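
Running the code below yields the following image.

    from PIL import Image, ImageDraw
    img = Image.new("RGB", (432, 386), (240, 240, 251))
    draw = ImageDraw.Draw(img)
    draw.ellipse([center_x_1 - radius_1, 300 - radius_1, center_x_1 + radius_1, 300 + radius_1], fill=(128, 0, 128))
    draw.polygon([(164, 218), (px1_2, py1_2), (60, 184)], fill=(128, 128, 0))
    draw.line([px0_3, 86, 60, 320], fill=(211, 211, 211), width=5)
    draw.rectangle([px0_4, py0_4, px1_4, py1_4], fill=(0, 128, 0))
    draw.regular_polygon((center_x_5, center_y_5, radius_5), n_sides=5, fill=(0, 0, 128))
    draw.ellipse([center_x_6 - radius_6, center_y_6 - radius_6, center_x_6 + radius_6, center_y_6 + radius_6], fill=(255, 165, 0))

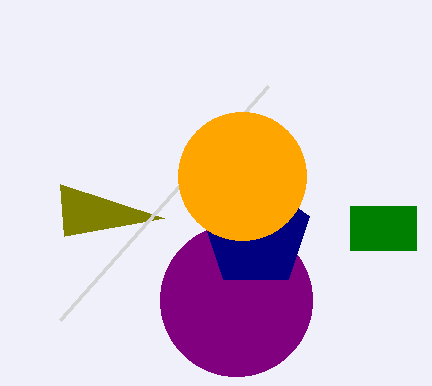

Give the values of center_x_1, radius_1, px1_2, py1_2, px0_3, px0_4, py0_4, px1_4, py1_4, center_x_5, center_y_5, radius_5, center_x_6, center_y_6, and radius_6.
center_x_1 = 236, radius_1 = 76, px1_2 = 64, py1_2 = 236, px0_3 = 268, px0_4 = 350, py0_4 = 206, px1_4 = 416, py1_4 = 250, center_x_5 = 256, center_y_5 = 234, radius_5 = 56, center_x_6 = 242, center_y_6 = 176, radius_6 = 64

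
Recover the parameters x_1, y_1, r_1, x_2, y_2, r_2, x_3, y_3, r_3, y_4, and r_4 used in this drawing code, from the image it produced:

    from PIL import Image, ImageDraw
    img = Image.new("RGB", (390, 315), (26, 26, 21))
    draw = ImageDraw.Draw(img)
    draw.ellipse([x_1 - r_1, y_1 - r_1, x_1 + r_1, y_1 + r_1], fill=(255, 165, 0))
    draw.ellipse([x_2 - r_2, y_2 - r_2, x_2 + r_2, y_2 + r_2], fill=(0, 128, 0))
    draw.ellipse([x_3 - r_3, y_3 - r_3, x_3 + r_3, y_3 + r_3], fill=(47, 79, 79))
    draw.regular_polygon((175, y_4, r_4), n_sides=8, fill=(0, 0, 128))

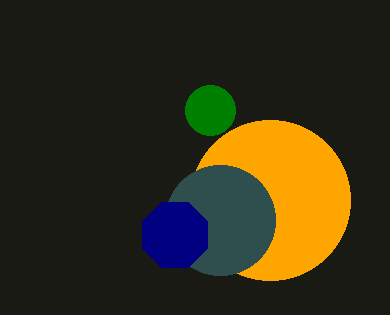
x_1 = 270
y_1 = 200
r_1 = 80
x_2 = 210
y_2 = 110
r_2 = 25
x_3 = 220
y_3 = 220
r_3 = 55
y_4 = 235
r_4 = 35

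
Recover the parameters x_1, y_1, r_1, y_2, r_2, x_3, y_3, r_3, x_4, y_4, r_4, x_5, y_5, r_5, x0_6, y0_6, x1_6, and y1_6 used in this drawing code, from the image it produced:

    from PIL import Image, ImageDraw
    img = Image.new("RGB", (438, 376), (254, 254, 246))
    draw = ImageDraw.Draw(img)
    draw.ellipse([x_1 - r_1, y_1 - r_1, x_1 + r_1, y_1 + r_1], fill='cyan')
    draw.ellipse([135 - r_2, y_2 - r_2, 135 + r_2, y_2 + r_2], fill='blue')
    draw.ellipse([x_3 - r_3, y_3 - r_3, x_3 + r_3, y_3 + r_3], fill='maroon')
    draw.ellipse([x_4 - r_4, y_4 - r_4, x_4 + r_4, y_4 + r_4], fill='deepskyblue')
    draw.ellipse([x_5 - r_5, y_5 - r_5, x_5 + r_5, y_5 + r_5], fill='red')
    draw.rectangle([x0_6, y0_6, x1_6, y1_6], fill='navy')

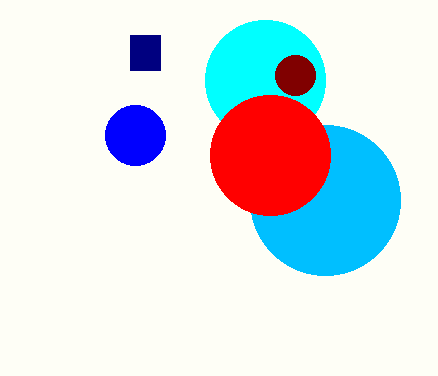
x_1 = 265, y_1 = 80, r_1 = 60, y_2 = 135, r_2 = 30, x_3 = 295, y_3 = 75, r_3 = 20, x_4 = 325, y_4 = 200, r_4 = 75, x_5 = 270, y_5 = 155, r_5 = 60, x0_6 = 130, y0_6 = 35, x1_6 = 160, y1_6 = 70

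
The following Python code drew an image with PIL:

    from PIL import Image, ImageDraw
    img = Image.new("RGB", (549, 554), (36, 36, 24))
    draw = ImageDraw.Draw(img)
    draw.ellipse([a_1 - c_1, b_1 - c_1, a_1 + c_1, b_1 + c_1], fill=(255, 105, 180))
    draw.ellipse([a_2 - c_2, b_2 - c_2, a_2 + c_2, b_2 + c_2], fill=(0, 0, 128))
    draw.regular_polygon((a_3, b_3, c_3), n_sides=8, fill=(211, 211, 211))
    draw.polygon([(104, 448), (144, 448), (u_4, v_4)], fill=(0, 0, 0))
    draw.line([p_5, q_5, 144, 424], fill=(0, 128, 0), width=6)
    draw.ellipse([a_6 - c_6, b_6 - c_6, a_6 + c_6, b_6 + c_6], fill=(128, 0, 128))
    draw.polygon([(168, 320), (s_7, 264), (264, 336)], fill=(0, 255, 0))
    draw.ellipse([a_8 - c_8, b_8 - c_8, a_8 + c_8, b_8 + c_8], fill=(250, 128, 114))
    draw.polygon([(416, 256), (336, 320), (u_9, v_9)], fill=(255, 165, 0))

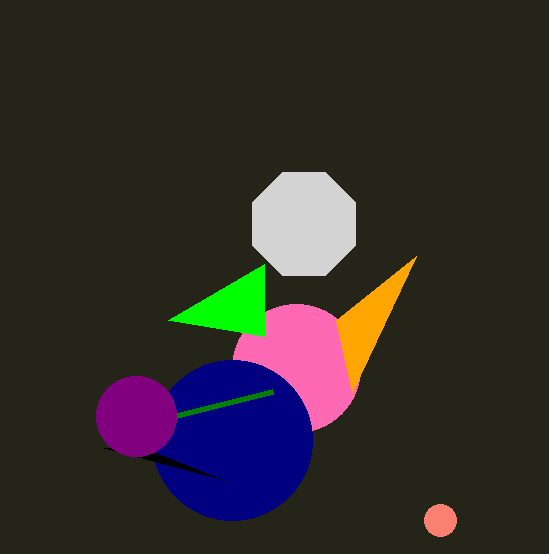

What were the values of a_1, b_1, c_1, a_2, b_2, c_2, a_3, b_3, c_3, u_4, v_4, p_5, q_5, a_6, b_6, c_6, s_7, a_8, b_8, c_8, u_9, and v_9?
a_1 = 296
b_1 = 368
c_1 = 64
a_2 = 232
b_2 = 440
c_2 = 80
a_3 = 304
b_3 = 224
c_3 = 56
u_4 = 224
v_4 = 480
p_5 = 272
q_5 = 392
a_6 = 136
b_6 = 416
c_6 = 40
s_7 = 264
a_8 = 440
b_8 = 520
c_8 = 16
u_9 = 352
v_9 = 392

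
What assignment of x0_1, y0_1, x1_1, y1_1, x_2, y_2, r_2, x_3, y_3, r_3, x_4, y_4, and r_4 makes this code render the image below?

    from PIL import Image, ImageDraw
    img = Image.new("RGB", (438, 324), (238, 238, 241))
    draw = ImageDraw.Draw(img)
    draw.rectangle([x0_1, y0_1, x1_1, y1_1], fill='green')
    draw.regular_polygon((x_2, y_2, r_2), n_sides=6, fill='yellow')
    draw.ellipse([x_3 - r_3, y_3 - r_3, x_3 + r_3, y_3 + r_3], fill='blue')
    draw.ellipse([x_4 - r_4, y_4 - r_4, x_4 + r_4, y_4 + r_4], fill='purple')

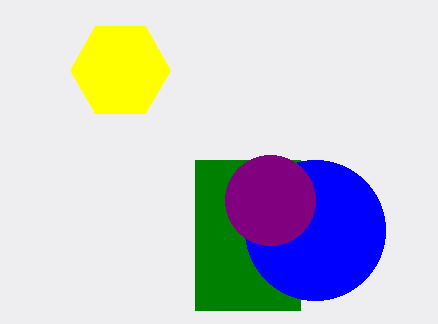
x0_1 = 195
y0_1 = 160
x1_1 = 300
y1_1 = 310
x_2 = 120
y_2 = 70
r_2 = 50
x_3 = 315
y_3 = 230
r_3 = 70
x_4 = 270
y_4 = 200
r_4 = 45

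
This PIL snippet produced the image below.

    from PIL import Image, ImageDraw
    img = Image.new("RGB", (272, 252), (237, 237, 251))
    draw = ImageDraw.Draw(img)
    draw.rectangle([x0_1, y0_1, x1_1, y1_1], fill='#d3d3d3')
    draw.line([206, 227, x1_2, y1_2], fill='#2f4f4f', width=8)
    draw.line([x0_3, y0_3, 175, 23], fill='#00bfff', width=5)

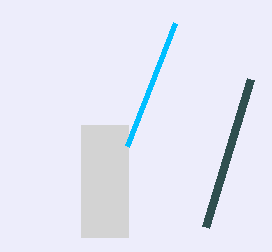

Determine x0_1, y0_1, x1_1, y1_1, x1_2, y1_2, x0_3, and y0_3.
x0_1 = 81; y0_1 = 125; x1_1 = 128; y1_1 = 237; x1_2 = 251; y1_2 = 79; x0_3 = 127; y0_3 = 146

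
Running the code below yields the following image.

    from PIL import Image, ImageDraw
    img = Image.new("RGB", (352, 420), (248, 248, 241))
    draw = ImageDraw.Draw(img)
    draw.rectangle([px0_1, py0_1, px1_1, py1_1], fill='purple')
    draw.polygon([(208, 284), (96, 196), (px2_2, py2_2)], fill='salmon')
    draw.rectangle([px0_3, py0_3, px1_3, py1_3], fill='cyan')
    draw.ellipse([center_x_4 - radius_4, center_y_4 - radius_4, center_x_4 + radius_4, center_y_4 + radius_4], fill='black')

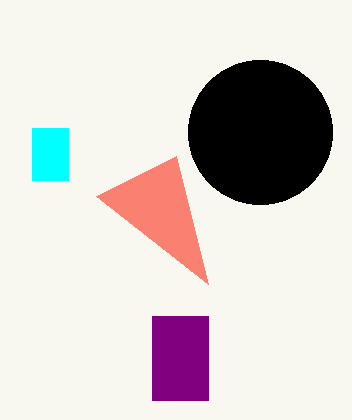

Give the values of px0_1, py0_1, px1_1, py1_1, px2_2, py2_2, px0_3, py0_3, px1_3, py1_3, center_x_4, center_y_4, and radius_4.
px0_1 = 152, py0_1 = 316, px1_1 = 208, py1_1 = 400, px2_2 = 176, py2_2 = 156, px0_3 = 32, py0_3 = 128, px1_3 = 68, py1_3 = 180, center_x_4 = 260, center_y_4 = 132, radius_4 = 72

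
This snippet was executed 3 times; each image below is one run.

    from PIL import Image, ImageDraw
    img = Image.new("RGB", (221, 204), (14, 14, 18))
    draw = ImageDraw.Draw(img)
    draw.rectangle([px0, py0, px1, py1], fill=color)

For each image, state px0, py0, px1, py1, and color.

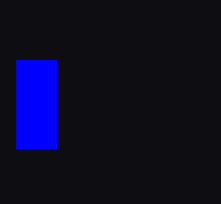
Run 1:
px0 = 16, py0 = 60, px1 = 56, py1 = 148, color = 'blue'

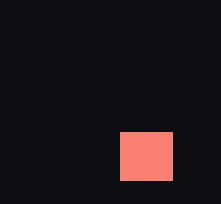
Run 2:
px0 = 120
py0 = 132
px1 = 172
py1 = 180
color = 'salmon'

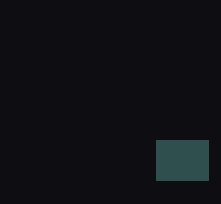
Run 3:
px0 = 156; py0 = 140; px1 = 208; py1 = 180; color = 'darkslategray'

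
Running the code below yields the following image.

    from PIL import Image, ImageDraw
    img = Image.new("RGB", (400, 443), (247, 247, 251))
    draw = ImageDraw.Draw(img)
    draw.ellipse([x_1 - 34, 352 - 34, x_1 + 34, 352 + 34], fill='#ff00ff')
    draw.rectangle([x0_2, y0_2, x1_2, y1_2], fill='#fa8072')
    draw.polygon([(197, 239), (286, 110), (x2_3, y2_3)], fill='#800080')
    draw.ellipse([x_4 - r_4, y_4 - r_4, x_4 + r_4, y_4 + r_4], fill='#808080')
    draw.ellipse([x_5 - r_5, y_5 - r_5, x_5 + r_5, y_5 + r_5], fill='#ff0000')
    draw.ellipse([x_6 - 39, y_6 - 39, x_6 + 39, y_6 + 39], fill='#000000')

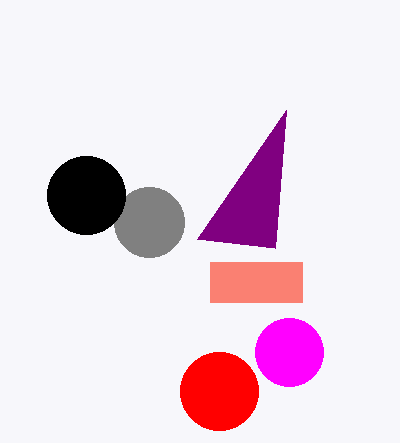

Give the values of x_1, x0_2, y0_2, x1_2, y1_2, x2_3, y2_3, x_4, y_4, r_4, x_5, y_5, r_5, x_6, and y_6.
x_1 = 289, x0_2 = 210, y0_2 = 262, x1_2 = 302, y1_2 = 302, x2_3 = 275, y2_3 = 248, x_4 = 149, y_4 = 222, r_4 = 35, x_5 = 219, y_5 = 391, r_5 = 39, x_6 = 86, y_6 = 195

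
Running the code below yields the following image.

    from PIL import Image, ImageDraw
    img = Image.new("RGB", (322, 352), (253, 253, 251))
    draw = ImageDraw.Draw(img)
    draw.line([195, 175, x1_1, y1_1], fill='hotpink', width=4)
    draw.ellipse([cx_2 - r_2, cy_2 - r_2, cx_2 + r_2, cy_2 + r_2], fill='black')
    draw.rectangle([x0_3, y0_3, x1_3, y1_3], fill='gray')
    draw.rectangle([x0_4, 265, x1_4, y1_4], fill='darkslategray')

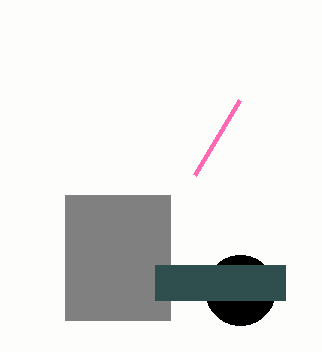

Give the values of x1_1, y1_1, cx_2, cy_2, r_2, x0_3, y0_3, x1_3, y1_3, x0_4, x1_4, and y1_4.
x1_1 = 240
y1_1 = 100
cx_2 = 240
cy_2 = 290
r_2 = 35
x0_3 = 65
y0_3 = 195
x1_3 = 170
y1_3 = 320
x0_4 = 155
x1_4 = 285
y1_4 = 300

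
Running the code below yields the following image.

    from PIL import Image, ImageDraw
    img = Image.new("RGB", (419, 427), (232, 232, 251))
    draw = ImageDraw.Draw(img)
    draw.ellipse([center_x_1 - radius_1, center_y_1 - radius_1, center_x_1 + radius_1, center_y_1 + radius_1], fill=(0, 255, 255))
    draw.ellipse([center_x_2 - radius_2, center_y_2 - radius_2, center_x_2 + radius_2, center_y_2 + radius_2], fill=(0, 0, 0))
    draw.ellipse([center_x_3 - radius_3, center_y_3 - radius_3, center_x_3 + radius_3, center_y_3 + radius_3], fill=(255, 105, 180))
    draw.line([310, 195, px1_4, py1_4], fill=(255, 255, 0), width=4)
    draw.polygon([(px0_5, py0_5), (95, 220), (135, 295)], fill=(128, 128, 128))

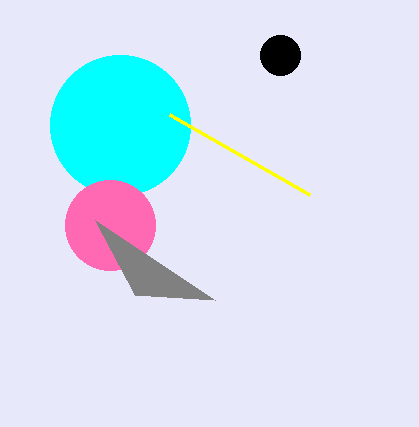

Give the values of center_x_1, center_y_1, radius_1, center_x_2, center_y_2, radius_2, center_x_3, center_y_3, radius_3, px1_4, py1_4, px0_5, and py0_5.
center_x_1 = 120; center_y_1 = 125; radius_1 = 70; center_x_2 = 280; center_y_2 = 55; radius_2 = 20; center_x_3 = 110; center_y_3 = 225; radius_3 = 45; px1_4 = 170; py1_4 = 115; px0_5 = 215; py0_5 = 300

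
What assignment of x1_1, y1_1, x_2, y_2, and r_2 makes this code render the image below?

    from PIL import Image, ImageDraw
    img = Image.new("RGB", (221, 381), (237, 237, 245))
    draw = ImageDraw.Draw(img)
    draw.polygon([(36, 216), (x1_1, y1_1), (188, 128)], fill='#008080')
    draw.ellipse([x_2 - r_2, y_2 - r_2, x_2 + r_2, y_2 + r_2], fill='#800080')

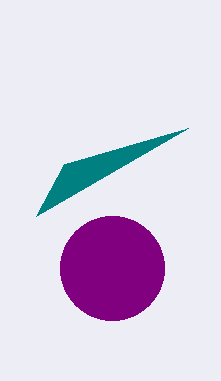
x1_1 = 64
y1_1 = 164
x_2 = 112
y_2 = 268
r_2 = 52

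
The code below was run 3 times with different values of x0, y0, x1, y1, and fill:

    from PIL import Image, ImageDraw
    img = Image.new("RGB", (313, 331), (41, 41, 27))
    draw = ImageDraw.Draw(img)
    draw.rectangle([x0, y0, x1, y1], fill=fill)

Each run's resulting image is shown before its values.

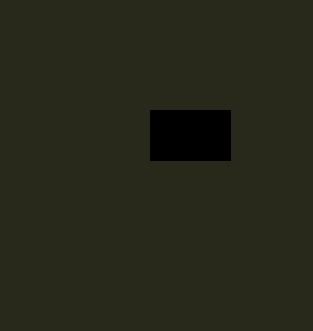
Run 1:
x0 = 150; y0 = 110; x1 = 230; y1 = 160; fill = 'black'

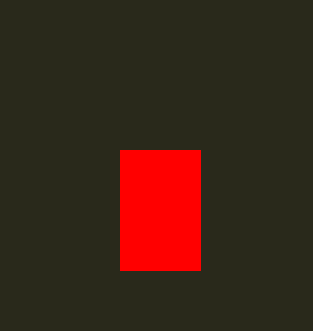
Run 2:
x0 = 120; y0 = 150; x1 = 200; y1 = 270; fill = 'red'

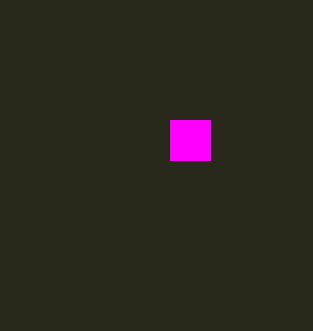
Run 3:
x0 = 170
y0 = 120
x1 = 210
y1 = 160
fill = 'magenta'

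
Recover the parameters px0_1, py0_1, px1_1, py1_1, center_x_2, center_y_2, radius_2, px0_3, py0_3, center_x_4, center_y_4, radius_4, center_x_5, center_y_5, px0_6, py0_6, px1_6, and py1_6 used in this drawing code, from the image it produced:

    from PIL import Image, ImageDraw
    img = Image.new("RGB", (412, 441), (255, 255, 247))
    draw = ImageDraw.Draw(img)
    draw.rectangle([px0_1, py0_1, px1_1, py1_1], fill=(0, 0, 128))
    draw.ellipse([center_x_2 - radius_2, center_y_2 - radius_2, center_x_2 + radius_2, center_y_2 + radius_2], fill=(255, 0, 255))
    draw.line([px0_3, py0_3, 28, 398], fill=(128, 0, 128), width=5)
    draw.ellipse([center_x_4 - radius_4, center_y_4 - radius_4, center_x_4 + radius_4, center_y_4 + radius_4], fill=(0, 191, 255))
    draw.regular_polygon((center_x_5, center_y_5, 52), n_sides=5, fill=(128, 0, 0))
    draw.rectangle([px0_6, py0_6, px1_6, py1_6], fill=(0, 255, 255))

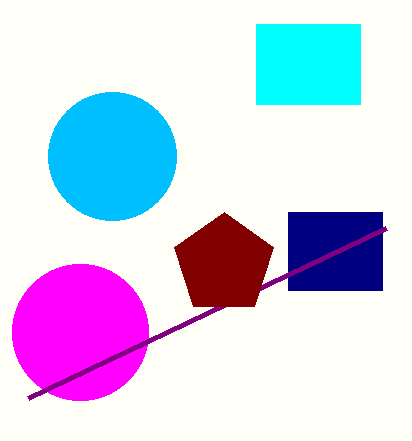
px0_1 = 288; py0_1 = 212; px1_1 = 382; py1_1 = 290; center_x_2 = 80; center_y_2 = 332; radius_2 = 68; px0_3 = 386; py0_3 = 228; center_x_4 = 112; center_y_4 = 156; radius_4 = 64; center_x_5 = 224; center_y_5 = 264; px0_6 = 256; py0_6 = 24; px1_6 = 360; py1_6 = 104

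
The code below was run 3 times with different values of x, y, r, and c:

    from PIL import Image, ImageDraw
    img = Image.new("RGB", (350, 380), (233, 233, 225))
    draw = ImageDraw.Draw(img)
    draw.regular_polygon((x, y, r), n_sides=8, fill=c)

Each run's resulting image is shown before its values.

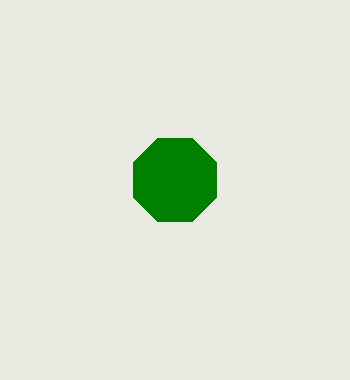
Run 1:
x = 175; y = 180; r = 45; c = 'green'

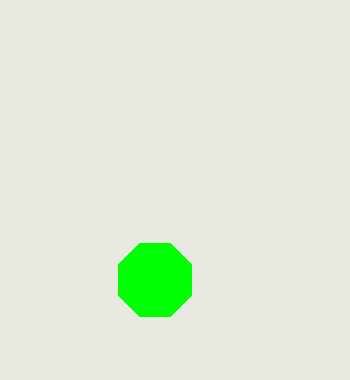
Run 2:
x = 155, y = 280, r = 40, c = 'lime'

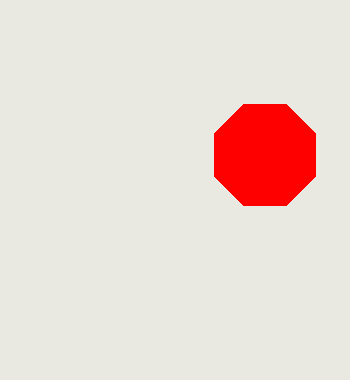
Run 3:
x = 265; y = 155; r = 55; c = 'red'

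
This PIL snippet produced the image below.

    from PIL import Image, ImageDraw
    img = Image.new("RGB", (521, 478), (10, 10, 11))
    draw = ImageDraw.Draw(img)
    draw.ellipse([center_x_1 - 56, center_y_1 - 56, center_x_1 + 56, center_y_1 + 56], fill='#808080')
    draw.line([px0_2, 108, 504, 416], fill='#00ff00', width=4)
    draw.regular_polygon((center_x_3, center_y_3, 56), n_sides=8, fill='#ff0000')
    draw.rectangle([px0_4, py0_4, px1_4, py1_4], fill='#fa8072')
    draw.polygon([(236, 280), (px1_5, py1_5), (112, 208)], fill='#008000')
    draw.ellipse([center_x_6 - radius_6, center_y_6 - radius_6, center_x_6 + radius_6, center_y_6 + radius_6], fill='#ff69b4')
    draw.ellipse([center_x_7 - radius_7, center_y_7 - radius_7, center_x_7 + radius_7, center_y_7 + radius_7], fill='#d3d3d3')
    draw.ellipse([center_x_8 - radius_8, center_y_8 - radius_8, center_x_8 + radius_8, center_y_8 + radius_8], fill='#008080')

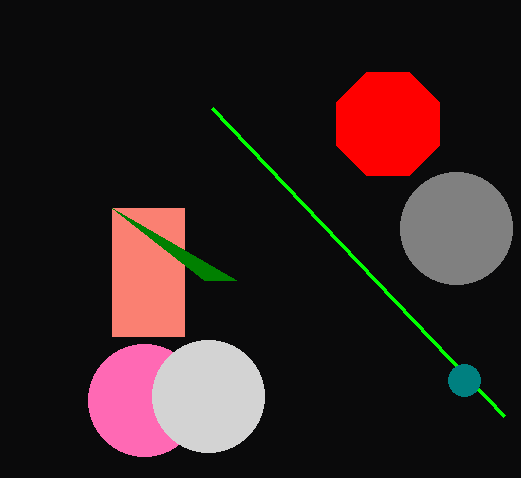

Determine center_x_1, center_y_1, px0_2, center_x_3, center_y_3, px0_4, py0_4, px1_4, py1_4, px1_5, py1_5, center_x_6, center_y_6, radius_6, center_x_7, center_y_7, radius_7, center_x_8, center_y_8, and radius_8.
center_x_1 = 456
center_y_1 = 228
px0_2 = 212
center_x_3 = 388
center_y_3 = 124
px0_4 = 112
py0_4 = 208
px1_4 = 184
py1_4 = 336
px1_5 = 204
py1_5 = 280
center_x_6 = 144
center_y_6 = 400
radius_6 = 56
center_x_7 = 208
center_y_7 = 396
radius_7 = 56
center_x_8 = 464
center_y_8 = 380
radius_8 = 16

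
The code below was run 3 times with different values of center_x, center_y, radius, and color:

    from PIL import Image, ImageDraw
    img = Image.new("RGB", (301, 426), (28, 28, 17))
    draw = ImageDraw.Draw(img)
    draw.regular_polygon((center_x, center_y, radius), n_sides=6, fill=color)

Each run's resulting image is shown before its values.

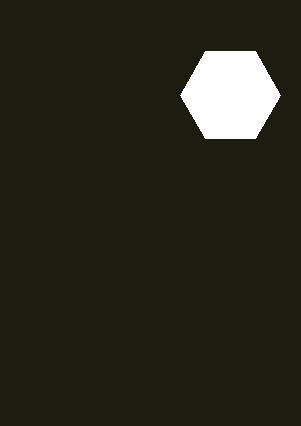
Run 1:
center_x = 230, center_y = 95, radius = 50, color = 'white'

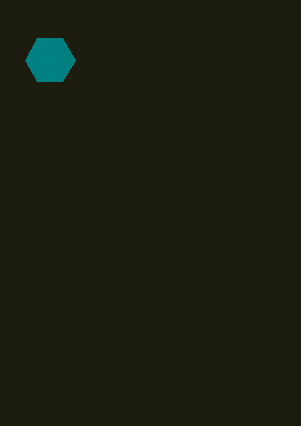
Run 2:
center_x = 50, center_y = 60, radius = 25, color = 'teal'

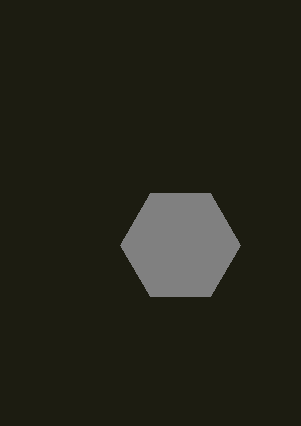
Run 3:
center_x = 180
center_y = 245
radius = 60
color = 'gray'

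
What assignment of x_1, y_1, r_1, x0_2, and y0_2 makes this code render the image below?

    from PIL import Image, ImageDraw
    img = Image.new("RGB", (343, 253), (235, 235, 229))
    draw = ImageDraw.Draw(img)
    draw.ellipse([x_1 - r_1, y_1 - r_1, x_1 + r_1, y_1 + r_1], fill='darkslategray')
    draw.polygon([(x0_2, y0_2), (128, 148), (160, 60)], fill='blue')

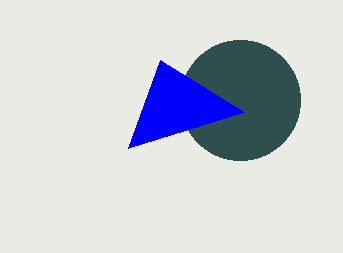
x_1 = 240, y_1 = 100, r_1 = 60, x0_2 = 244, y0_2 = 112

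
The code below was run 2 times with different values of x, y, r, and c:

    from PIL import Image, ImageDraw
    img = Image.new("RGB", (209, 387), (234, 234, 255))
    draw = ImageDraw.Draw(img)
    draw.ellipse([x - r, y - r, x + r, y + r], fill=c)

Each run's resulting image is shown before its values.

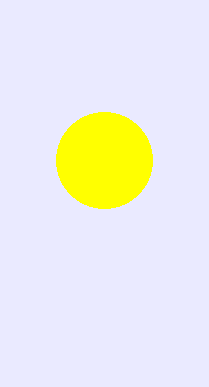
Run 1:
x = 104; y = 160; r = 48; c = 'yellow'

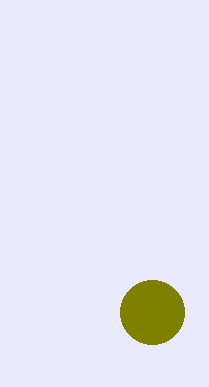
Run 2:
x = 152
y = 312
r = 32
c = 'olive'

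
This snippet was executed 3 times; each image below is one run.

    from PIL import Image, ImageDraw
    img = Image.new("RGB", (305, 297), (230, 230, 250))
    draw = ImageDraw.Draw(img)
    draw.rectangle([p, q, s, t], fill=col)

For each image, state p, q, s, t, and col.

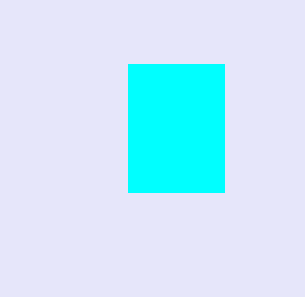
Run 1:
p = 128
q = 64
s = 224
t = 192
col = 'cyan'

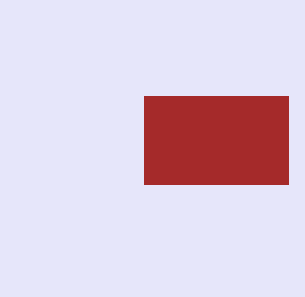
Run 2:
p = 144; q = 96; s = 288; t = 184; col = 'brown'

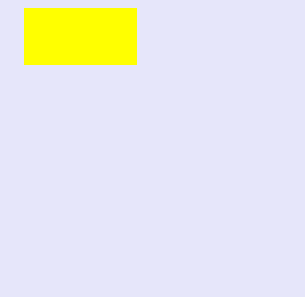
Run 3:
p = 24
q = 8
s = 136
t = 64
col = 'yellow'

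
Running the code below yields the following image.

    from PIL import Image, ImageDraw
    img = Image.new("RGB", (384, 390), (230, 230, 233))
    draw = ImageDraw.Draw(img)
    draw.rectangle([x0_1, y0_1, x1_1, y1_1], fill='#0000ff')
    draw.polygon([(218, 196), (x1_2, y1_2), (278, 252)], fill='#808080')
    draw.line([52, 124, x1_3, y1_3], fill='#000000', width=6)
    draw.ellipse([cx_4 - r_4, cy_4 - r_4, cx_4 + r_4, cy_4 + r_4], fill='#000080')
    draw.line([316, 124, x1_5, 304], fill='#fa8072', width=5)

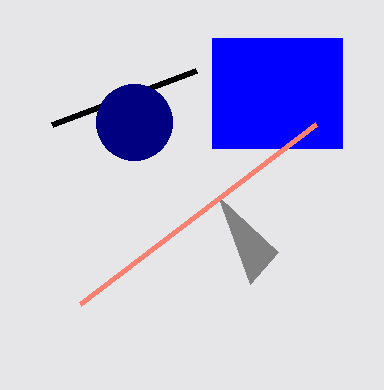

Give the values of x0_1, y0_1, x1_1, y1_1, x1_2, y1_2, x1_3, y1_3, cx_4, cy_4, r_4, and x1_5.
x0_1 = 212; y0_1 = 38; x1_1 = 342; y1_1 = 148; x1_2 = 250; y1_2 = 284; x1_3 = 196; y1_3 = 70; cx_4 = 134; cy_4 = 122; r_4 = 38; x1_5 = 80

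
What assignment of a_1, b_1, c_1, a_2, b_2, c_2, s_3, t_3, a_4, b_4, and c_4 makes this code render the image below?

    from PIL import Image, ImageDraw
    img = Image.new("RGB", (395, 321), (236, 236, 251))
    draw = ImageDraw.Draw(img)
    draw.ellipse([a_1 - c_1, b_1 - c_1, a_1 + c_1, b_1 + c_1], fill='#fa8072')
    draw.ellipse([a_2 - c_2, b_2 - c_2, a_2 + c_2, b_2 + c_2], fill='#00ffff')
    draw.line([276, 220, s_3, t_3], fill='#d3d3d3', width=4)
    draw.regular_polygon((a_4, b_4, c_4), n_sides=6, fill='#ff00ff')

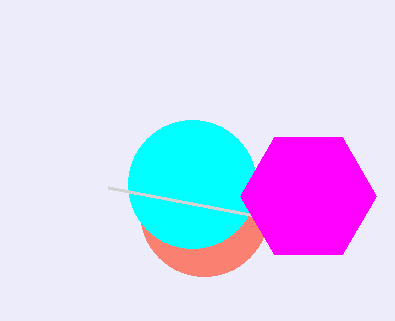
a_1 = 204
b_1 = 212
c_1 = 64
a_2 = 192
b_2 = 184
c_2 = 64
s_3 = 108
t_3 = 188
a_4 = 308
b_4 = 196
c_4 = 68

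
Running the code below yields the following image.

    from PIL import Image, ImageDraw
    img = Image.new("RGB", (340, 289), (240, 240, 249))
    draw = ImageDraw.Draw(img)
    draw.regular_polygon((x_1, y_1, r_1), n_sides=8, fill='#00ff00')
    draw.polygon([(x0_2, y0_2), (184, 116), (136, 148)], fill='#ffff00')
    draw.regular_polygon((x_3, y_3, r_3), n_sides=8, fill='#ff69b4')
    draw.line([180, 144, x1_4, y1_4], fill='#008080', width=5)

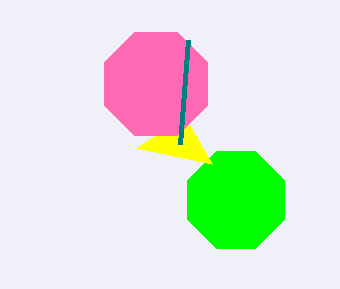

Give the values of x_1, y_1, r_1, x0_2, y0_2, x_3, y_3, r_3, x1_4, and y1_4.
x_1 = 236, y_1 = 200, r_1 = 52, x0_2 = 212, y0_2 = 164, x_3 = 156, y_3 = 84, r_3 = 56, x1_4 = 188, y1_4 = 40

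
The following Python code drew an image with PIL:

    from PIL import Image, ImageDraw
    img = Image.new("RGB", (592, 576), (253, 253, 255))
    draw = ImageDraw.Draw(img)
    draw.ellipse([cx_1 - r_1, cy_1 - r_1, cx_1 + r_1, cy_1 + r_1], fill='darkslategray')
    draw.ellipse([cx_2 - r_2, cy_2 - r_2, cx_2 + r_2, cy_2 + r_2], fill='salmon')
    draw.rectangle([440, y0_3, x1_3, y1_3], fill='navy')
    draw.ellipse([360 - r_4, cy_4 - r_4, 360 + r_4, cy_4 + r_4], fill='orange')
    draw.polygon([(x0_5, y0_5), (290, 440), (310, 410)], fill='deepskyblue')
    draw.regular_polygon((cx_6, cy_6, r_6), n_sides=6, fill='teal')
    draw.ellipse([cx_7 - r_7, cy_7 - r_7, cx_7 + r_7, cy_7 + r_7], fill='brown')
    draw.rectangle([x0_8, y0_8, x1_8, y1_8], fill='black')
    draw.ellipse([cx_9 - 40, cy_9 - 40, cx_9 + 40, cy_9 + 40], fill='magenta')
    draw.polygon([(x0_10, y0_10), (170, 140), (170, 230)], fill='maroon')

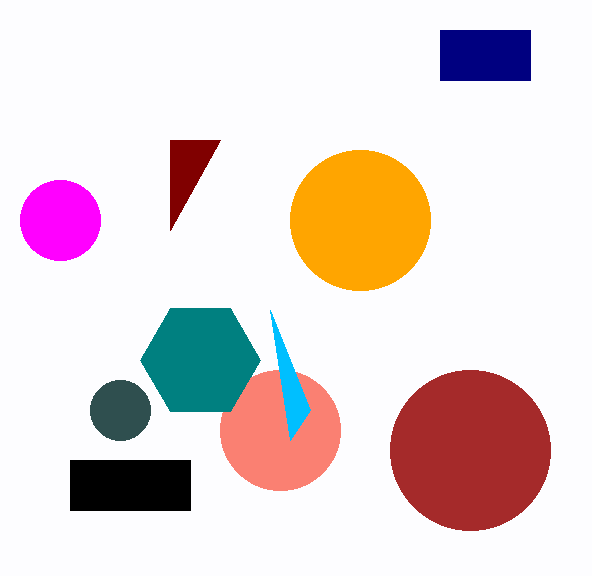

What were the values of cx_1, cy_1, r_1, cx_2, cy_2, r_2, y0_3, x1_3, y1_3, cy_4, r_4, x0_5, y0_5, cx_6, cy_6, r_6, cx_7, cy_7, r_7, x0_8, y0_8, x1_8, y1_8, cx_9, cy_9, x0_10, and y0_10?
cx_1 = 120; cy_1 = 410; r_1 = 30; cx_2 = 280; cy_2 = 430; r_2 = 60; y0_3 = 30; x1_3 = 530; y1_3 = 80; cy_4 = 220; r_4 = 70; x0_5 = 270; y0_5 = 310; cx_6 = 200; cy_6 = 360; r_6 = 60; cx_7 = 470; cy_7 = 450; r_7 = 80; x0_8 = 70; y0_8 = 460; x1_8 = 190; y1_8 = 510; cx_9 = 60; cy_9 = 220; x0_10 = 220; y0_10 = 140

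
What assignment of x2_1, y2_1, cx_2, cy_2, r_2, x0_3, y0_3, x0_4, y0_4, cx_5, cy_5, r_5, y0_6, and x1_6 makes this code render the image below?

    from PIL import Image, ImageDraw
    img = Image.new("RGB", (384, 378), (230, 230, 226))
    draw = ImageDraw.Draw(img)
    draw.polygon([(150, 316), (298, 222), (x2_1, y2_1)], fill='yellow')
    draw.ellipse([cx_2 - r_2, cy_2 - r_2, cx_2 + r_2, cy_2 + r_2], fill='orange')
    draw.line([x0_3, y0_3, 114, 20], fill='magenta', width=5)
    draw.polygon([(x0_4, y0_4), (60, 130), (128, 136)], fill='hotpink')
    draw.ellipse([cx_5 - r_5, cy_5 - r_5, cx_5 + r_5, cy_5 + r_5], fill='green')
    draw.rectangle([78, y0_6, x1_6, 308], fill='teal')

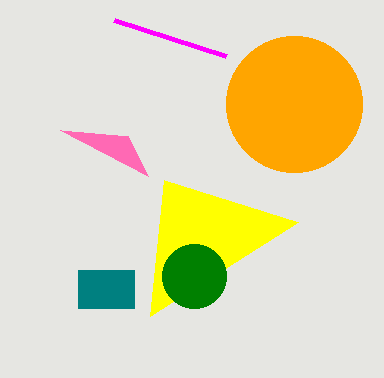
x2_1 = 164
y2_1 = 180
cx_2 = 294
cy_2 = 104
r_2 = 68
x0_3 = 226
y0_3 = 56
x0_4 = 148
y0_4 = 176
cx_5 = 194
cy_5 = 276
r_5 = 32
y0_6 = 270
x1_6 = 134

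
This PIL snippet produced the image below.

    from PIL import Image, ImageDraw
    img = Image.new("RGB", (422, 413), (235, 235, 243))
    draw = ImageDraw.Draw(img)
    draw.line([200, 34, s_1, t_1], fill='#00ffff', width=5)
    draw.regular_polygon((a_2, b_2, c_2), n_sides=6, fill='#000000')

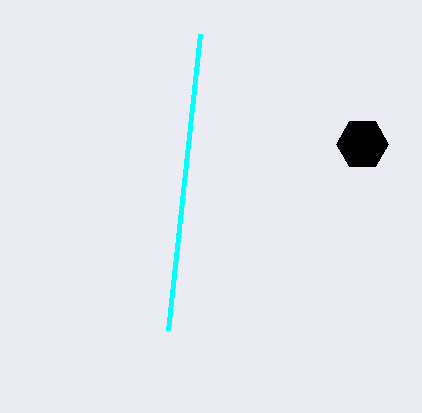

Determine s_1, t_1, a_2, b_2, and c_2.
s_1 = 168, t_1 = 330, a_2 = 362, b_2 = 144, c_2 = 26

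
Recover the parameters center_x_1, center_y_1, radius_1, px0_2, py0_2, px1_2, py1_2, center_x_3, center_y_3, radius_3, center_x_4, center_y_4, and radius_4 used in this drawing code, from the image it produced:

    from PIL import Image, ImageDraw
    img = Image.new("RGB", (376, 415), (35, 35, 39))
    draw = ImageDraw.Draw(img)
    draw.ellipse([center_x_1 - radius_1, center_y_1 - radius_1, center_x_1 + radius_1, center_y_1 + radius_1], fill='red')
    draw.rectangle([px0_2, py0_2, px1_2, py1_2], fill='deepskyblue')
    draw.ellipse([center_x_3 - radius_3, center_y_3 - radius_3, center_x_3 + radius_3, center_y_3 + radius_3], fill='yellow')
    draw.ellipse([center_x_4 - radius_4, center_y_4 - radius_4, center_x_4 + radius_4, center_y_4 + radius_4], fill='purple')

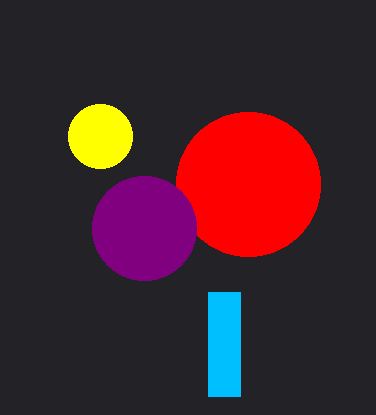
center_x_1 = 248; center_y_1 = 184; radius_1 = 72; px0_2 = 208; py0_2 = 292; px1_2 = 240; py1_2 = 396; center_x_3 = 100; center_y_3 = 136; radius_3 = 32; center_x_4 = 144; center_y_4 = 228; radius_4 = 52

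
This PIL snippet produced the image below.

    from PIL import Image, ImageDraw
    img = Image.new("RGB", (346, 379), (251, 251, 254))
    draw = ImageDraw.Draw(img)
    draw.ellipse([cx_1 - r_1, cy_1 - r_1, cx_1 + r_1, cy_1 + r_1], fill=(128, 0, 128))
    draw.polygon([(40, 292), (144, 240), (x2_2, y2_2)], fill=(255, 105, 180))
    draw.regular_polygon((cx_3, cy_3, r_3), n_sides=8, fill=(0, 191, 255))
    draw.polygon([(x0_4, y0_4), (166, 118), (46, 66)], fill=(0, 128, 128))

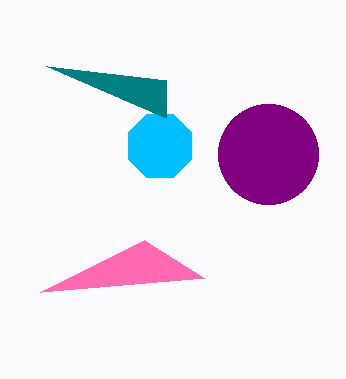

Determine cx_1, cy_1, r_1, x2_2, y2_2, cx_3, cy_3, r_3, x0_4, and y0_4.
cx_1 = 268; cy_1 = 154; r_1 = 50; x2_2 = 204; y2_2 = 278; cx_3 = 160; cy_3 = 146; r_3 = 34; x0_4 = 166; y0_4 = 80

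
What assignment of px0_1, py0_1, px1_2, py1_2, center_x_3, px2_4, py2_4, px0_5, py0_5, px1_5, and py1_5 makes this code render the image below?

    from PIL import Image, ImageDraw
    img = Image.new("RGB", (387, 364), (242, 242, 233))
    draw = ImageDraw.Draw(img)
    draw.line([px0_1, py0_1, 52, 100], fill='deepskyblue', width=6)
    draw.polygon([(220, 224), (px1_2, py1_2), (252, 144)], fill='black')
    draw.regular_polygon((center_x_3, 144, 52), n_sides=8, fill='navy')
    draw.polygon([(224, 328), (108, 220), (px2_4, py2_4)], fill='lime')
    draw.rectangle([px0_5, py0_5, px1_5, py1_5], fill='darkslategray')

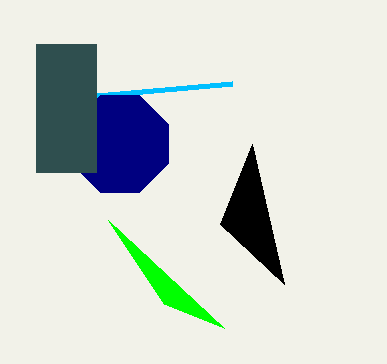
px0_1 = 232, py0_1 = 84, px1_2 = 284, py1_2 = 284, center_x_3 = 120, px2_4 = 164, py2_4 = 304, px0_5 = 36, py0_5 = 44, px1_5 = 96, py1_5 = 172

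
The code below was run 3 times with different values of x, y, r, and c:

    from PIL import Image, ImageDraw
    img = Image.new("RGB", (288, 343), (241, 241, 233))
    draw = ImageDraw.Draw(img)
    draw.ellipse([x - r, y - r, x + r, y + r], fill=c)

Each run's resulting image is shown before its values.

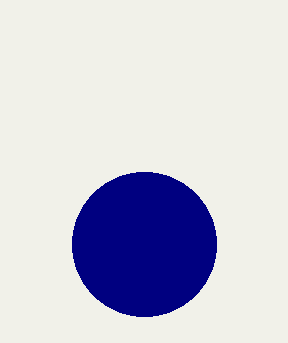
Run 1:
x = 144, y = 244, r = 72, c = 'navy'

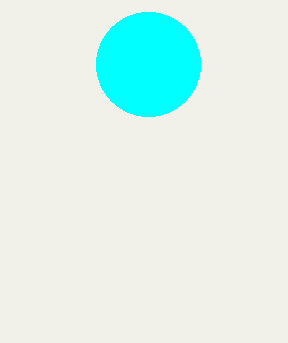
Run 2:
x = 148; y = 64; r = 52; c = 'cyan'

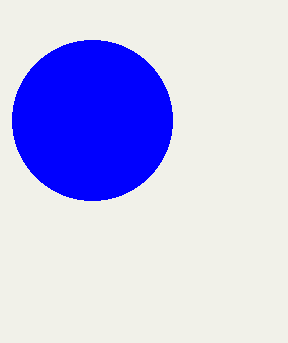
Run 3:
x = 92; y = 120; r = 80; c = 'blue'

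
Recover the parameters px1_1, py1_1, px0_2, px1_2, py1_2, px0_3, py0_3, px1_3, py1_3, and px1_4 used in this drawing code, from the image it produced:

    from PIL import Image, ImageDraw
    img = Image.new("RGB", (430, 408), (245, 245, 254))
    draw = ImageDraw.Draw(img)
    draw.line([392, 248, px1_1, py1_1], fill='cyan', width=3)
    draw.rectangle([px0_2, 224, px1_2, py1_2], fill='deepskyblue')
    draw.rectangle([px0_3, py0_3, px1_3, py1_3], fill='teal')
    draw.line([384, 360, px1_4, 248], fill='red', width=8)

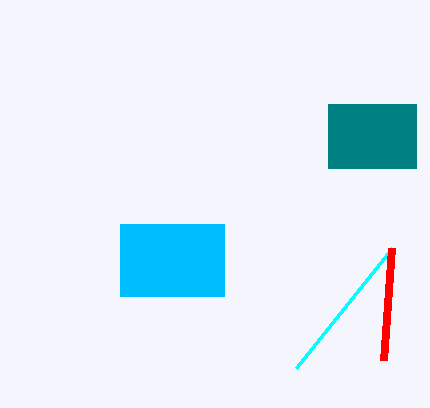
px1_1 = 296; py1_1 = 368; px0_2 = 120; px1_2 = 224; py1_2 = 296; px0_3 = 328; py0_3 = 104; px1_3 = 416; py1_3 = 168; px1_4 = 392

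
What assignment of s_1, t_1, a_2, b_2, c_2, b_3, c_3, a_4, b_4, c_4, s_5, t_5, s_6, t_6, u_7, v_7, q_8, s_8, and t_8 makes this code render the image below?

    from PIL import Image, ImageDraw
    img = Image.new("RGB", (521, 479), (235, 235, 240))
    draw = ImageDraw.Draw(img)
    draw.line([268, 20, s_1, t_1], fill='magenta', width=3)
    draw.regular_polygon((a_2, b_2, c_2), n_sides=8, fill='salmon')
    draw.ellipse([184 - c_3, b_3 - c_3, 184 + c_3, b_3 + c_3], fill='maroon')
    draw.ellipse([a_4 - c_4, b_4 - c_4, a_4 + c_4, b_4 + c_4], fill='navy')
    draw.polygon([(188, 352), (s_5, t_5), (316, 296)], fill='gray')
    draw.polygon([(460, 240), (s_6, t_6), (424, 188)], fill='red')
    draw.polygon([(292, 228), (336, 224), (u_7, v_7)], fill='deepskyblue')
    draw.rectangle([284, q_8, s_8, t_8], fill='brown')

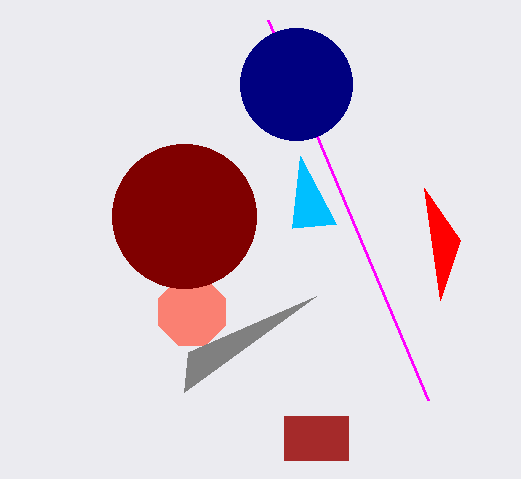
s_1 = 428
t_1 = 400
a_2 = 192
b_2 = 312
c_2 = 36
b_3 = 216
c_3 = 72
a_4 = 296
b_4 = 84
c_4 = 56
s_5 = 184
t_5 = 392
s_6 = 440
t_6 = 300
u_7 = 300
v_7 = 156
q_8 = 416
s_8 = 348
t_8 = 460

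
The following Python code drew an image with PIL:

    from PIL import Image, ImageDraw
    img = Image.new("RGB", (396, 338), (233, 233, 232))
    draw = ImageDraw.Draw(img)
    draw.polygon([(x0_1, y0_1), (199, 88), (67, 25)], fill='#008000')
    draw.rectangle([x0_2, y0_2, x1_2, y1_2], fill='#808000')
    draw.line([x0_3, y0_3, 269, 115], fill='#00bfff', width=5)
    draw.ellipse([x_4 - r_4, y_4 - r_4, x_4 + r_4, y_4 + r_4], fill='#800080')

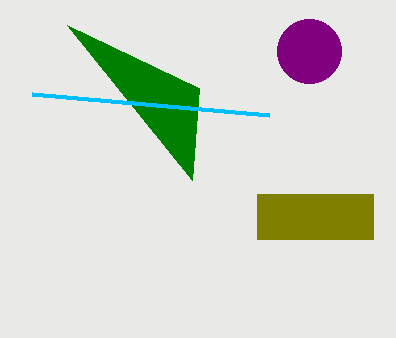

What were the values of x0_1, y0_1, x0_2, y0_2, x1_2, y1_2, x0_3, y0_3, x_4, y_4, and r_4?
x0_1 = 192, y0_1 = 180, x0_2 = 257, y0_2 = 194, x1_2 = 373, y1_2 = 239, x0_3 = 32, y0_3 = 94, x_4 = 309, y_4 = 51, r_4 = 32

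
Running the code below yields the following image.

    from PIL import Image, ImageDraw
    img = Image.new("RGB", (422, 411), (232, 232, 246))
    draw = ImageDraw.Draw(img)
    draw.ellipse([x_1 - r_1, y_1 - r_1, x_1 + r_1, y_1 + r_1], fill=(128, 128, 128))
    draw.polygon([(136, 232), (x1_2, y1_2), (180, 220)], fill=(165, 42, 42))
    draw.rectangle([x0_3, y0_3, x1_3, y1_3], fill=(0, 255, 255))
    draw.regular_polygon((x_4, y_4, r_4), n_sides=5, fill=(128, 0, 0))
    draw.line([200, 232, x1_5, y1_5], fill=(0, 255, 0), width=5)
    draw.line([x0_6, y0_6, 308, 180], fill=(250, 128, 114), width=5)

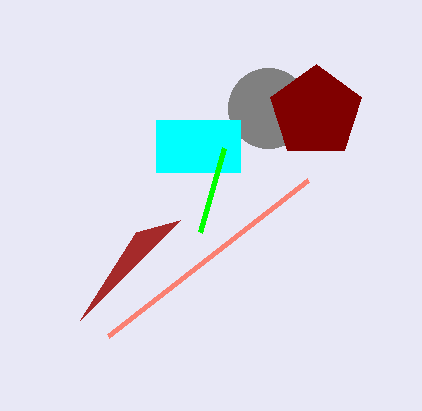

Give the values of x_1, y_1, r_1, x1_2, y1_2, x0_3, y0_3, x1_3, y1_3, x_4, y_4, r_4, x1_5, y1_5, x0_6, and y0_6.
x_1 = 268, y_1 = 108, r_1 = 40, x1_2 = 80, y1_2 = 320, x0_3 = 156, y0_3 = 120, x1_3 = 240, y1_3 = 172, x_4 = 316, y_4 = 112, r_4 = 48, x1_5 = 224, y1_5 = 148, x0_6 = 108, y0_6 = 336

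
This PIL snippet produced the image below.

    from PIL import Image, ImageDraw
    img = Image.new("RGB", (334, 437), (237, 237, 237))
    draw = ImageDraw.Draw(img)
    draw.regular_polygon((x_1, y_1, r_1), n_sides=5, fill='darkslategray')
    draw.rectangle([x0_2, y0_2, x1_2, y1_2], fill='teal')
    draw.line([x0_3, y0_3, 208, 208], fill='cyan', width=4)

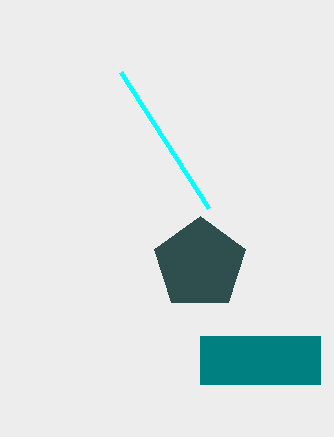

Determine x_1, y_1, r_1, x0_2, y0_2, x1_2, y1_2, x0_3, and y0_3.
x_1 = 200; y_1 = 264; r_1 = 48; x0_2 = 200; y0_2 = 336; x1_2 = 320; y1_2 = 384; x0_3 = 120; y0_3 = 72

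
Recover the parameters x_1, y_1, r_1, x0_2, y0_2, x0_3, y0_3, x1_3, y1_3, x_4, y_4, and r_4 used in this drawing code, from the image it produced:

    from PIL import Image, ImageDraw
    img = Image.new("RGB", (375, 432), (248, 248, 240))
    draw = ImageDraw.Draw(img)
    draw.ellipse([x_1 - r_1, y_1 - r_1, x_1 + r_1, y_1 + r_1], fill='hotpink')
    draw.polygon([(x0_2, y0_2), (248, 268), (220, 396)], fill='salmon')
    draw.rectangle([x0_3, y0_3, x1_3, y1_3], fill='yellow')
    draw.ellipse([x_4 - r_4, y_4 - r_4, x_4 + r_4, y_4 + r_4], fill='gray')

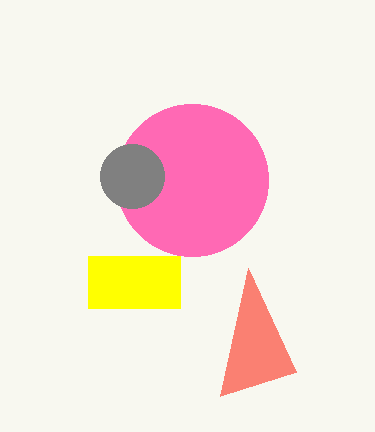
x_1 = 192
y_1 = 180
r_1 = 76
x0_2 = 296
y0_2 = 372
x0_3 = 88
y0_3 = 256
x1_3 = 180
y1_3 = 308
x_4 = 132
y_4 = 176
r_4 = 32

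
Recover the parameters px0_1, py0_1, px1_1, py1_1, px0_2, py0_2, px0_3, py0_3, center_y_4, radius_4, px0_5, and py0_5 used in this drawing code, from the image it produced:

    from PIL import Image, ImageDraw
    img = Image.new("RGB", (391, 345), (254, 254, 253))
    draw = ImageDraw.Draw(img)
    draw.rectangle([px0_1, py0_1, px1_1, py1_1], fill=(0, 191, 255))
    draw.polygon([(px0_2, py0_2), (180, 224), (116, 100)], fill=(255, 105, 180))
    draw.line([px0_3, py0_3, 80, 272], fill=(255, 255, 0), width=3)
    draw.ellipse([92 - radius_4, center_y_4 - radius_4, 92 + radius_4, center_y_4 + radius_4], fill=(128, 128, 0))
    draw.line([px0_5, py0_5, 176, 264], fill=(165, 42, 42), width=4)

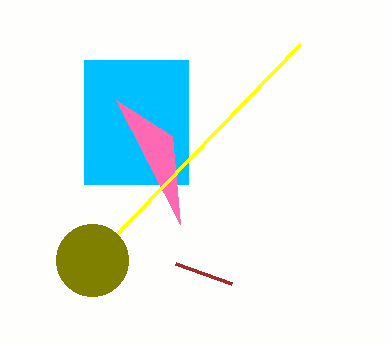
px0_1 = 84
py0_1 = 60
px1_1 = 188
py1_1 = 184
px0_2 = 172
py0_2 = 136
px0_3 = 300
py0_3 = 44
center_y_4 = 260
radius_4 = 36
px0_5 = 232
py0_5 = 284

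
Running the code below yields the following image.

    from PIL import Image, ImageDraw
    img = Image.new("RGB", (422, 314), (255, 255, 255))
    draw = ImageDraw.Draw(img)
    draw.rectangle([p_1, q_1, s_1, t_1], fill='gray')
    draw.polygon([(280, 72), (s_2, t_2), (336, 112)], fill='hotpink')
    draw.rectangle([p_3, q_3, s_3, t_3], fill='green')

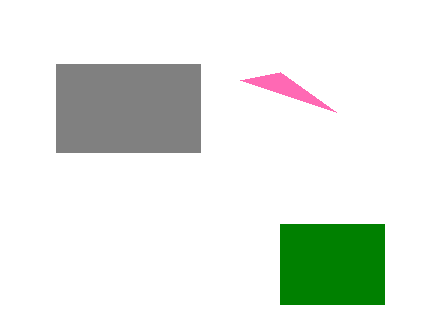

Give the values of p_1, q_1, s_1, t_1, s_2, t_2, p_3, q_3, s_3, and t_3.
p_1 = 56
q_1 = 64
s_1 = 200
t_1 = 152
s_2 = 240
t_2 = 80
p_3 = 280
q_3 = 224
s_3 = 384
t_3 = 304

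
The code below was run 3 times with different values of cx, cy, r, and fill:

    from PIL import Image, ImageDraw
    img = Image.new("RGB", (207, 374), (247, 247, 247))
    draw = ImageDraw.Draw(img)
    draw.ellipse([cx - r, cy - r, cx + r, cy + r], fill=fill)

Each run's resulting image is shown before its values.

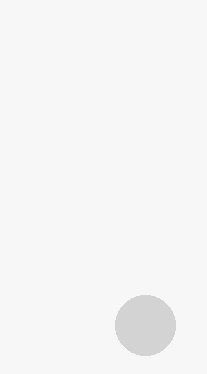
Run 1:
cx = 145; cy = 325; r = 30; fill = 'lightgray'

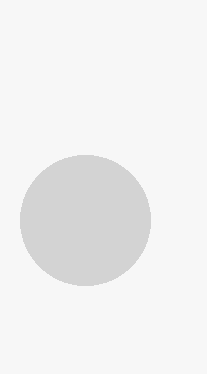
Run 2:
cx = 85; cy = 220; r = 65; fill = 'lightgray'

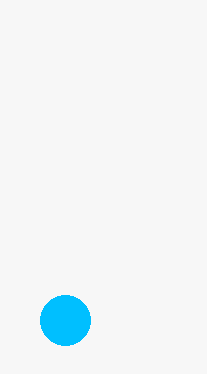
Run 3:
cx = 65
cy = 320
r = 25
fill = 'deepskyblue'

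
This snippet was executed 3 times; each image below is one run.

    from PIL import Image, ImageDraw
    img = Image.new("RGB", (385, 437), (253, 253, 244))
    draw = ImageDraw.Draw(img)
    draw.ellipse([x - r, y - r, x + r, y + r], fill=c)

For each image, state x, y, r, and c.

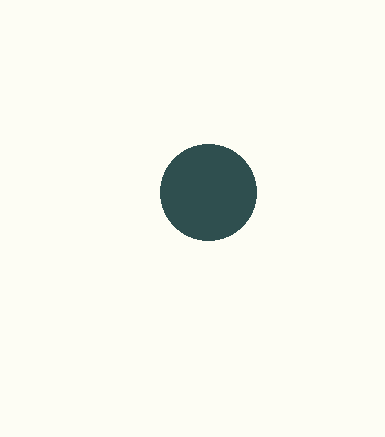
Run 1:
x = 208; y = 192; r = 48; c = 'darkslategray'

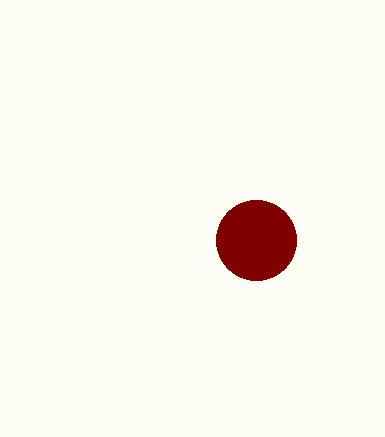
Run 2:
x = 256; y = 240; r = 40; c = 'maroon'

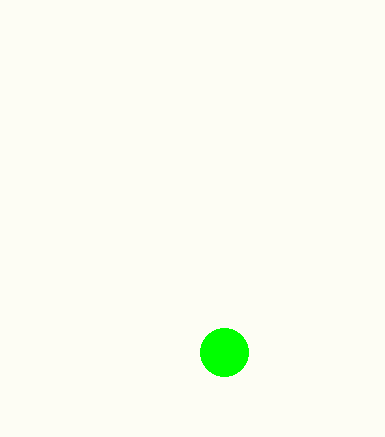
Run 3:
x = 224, y = 352, r = 24, c = 'lime'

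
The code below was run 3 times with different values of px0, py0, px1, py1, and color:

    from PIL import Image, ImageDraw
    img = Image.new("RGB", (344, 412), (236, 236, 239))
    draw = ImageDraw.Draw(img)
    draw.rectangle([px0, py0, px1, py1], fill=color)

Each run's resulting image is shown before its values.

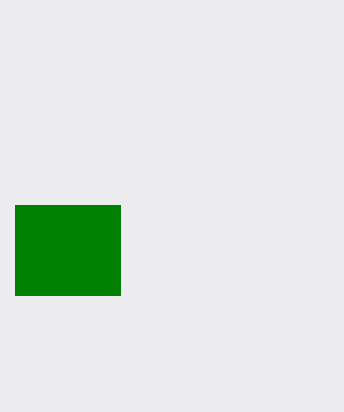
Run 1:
px0 = 15
py0 = 205
px1 = 120
py1 = 295
color = 'green'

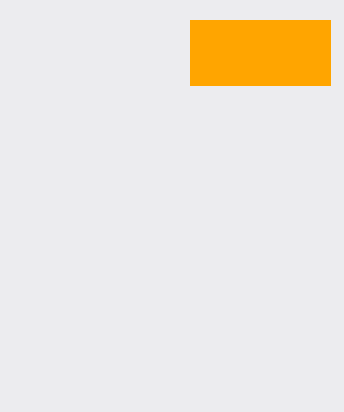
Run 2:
px0 = 190, py0 = 20, px1 = 330, py1 = 85, color = 'orange'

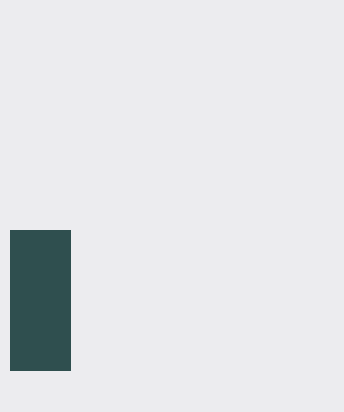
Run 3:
px0 = 10
py0 = 230
px1 = 70
py1 = 370
color = 'darkslategray'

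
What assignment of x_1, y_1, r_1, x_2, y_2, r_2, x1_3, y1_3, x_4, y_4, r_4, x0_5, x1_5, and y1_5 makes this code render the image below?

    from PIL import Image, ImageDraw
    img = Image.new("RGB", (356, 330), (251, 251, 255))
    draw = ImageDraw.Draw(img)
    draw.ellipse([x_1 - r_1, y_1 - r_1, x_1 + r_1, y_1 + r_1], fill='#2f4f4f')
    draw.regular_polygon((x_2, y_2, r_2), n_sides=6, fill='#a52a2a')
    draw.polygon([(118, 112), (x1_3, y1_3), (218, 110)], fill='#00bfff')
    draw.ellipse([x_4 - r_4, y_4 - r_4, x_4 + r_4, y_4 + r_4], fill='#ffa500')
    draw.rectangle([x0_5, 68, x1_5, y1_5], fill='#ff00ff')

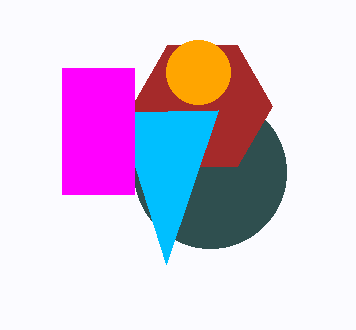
x_1 = 210
y_1 = 172
r_1 = 76
x_2 = 202
y_2 = 106
r_2 = 70
x1_3 = 166
y1_3 = 264
x_4 = 198
y_4 = 72
r_4 = 32
x0_5 = 62
x1_5 = 134
y1_5 = 194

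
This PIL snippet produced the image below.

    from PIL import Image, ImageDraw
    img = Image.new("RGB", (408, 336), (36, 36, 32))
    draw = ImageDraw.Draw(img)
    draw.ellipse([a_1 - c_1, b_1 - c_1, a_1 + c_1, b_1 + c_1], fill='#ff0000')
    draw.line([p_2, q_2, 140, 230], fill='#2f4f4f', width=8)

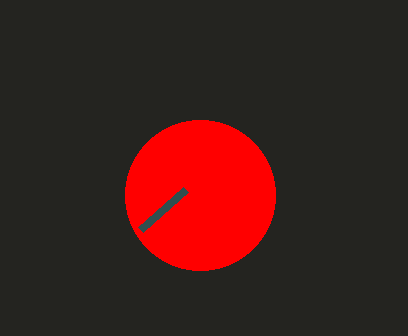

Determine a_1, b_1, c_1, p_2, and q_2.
a_1 = 200
b_1 = 195
c_1 = 75
p_2 = 185
q_2 = 190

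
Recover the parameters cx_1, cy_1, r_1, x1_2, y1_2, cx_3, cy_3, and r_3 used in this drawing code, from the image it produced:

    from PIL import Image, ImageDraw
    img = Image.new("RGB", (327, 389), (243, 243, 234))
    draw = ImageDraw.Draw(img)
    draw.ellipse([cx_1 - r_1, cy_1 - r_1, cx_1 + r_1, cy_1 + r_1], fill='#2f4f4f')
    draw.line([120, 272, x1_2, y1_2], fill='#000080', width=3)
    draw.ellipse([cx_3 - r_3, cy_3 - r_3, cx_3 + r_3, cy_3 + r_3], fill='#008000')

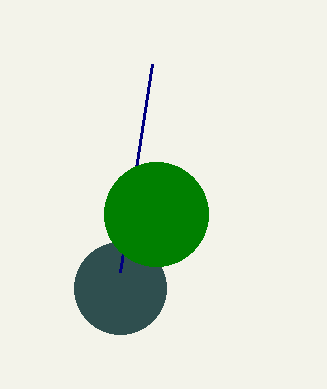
cx_1 = 120
cy_1 = 288
r_1 = 46
x1_2 = 152
y1_2 = 64
cx_3 = 156
cy_3 = 214
r_3 = 52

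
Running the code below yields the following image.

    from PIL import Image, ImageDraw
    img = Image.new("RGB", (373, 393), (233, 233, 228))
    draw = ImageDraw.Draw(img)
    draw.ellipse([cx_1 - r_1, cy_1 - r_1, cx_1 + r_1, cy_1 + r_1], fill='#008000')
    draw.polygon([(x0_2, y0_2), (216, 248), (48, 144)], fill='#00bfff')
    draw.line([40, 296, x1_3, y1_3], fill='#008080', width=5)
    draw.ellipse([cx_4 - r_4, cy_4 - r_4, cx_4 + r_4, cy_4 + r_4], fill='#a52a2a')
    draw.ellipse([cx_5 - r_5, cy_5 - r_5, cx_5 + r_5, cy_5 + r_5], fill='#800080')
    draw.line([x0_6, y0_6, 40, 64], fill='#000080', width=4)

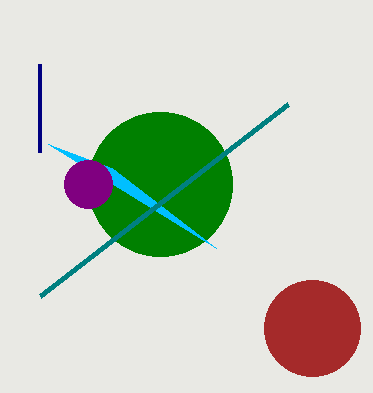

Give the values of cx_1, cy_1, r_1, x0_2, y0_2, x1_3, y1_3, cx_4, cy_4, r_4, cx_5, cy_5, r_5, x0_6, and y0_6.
cx_1 = 160; cy_1 = 184; r_1 = 72; x0_2 = 112; y0_2 = 168; x1_3 = 288; y1_3 = 104; cx_4 = 312; cy_4 = 328; r_4 = 48; cx_5 = 88; cy_5 = 184; r_5 = 24; x0_6 = 40; y0_6 = 152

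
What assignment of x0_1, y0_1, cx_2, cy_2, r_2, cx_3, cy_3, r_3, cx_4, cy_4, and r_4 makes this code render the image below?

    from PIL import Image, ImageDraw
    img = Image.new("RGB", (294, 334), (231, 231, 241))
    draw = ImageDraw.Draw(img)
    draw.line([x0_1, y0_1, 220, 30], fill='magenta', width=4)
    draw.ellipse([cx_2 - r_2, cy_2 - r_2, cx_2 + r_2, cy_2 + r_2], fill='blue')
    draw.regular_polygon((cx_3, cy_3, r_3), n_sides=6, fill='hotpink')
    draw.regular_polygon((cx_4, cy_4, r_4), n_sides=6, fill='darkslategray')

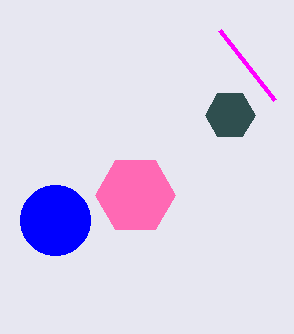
x0_1 = 275; y0_1 = 100; cx_2 = 55; cy_2 = 220; r_2 = 35; cx_3 = 135; cy_3 = 195; r_3 = 40; cx_4 = 230; cy_4 = 115; r_4 = 25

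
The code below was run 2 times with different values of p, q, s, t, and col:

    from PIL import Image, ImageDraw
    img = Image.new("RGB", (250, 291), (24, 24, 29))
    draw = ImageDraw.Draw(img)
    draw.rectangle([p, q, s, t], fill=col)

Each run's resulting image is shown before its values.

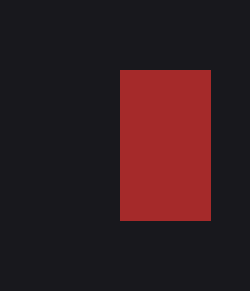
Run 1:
p = 120, q = 70, s = 210, t = 220, col = 'brown'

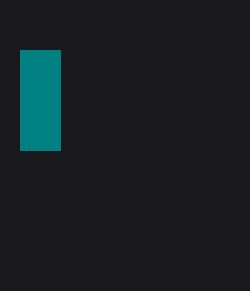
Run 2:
p = 20, q = 50, s = 60, t = 150, col = 'teal'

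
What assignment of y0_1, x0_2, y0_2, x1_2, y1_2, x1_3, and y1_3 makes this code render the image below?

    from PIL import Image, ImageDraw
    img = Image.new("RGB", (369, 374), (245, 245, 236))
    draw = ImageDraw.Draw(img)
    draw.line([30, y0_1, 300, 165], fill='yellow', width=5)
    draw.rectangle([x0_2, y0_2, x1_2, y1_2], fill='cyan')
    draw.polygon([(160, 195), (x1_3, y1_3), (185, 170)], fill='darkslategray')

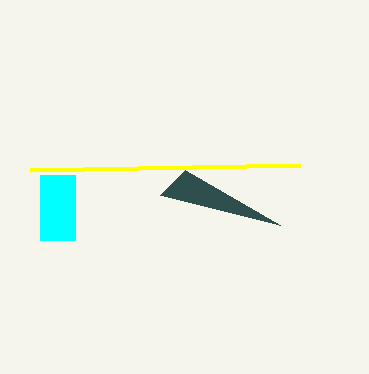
y0_1 = 170, x0_2 = 40, y0_2 = 175, x1_2 = 75, y1_2 = 240, x1_3 = 280, y1_3 = 225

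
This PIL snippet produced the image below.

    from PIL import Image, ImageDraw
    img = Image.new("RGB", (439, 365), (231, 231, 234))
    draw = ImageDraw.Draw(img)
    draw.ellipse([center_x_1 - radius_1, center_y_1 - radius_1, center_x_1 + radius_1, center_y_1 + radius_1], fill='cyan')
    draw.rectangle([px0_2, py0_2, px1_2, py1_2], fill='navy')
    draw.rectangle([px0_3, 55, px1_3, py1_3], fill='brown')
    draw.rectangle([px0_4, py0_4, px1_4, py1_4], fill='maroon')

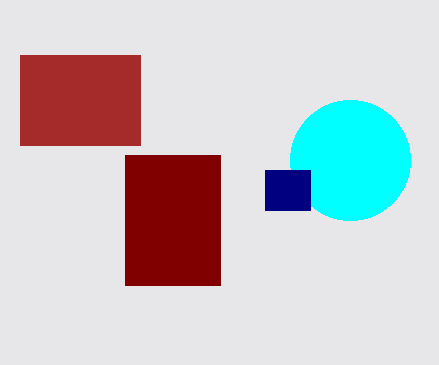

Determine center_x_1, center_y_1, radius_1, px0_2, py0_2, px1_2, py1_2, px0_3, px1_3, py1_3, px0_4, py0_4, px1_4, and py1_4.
center_x_1 = 350
center_y_1 = 160
radius_1 = 60
px0_2 = 265
py0_2 = 170
px1_2 = 310
py1_2 = 210
px0_3 = 20
px1_3 = 140
py1_3 = 145
px0_4 = 125
py0_4 = 155
px1_4 = 220
py1_4 = 285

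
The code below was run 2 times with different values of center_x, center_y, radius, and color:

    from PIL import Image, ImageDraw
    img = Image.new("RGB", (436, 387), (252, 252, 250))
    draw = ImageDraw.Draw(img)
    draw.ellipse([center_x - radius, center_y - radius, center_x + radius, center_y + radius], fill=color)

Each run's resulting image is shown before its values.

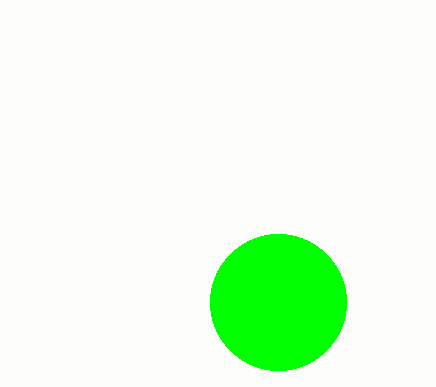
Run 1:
center_x = 278; center_y = 302; radius = 68; color = 'lime'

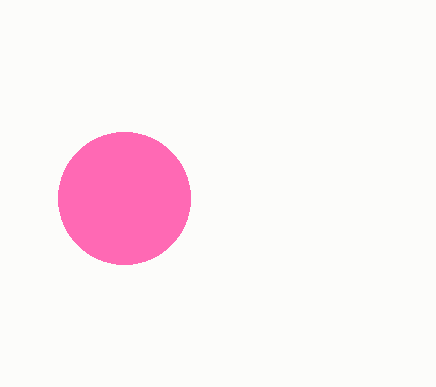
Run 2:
center_x = 124, center_y = 198, radius = 66, color = 'hotpink'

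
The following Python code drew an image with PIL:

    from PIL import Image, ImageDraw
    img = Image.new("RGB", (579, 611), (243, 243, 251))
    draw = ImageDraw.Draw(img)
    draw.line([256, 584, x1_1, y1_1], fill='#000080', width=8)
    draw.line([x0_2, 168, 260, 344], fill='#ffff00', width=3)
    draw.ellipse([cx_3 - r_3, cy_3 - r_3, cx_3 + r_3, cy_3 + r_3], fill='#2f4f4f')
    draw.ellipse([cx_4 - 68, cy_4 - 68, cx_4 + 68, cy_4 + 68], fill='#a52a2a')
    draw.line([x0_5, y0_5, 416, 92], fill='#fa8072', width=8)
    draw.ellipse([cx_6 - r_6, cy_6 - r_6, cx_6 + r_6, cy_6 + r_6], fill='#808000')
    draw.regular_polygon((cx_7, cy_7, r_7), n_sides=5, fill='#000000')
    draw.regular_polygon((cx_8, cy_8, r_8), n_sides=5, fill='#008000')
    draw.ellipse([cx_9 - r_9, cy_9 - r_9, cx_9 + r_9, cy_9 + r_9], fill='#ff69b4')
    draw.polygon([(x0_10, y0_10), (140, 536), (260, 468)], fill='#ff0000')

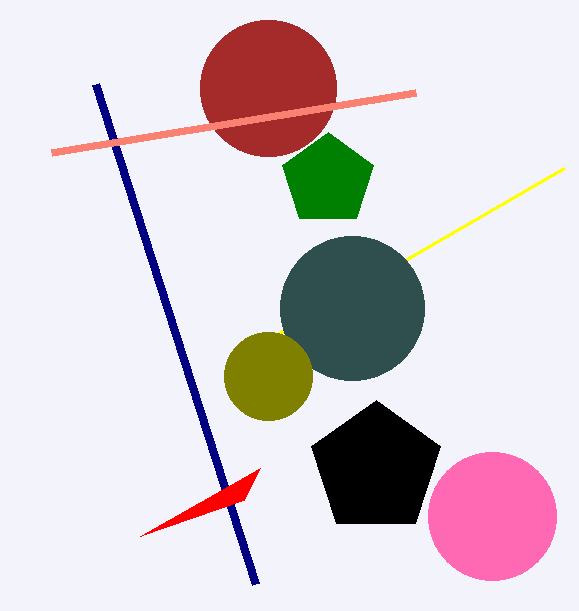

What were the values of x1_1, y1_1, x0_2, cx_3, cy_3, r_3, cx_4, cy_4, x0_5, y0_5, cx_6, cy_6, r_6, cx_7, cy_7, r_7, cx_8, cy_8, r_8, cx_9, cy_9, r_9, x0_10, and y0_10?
x1_1 = 96; y1_1 = 84; x0_2 = 564; cx_3 = 352; cy_3 = 308; r_3 = 72; cx_4 = 268; cy_4 = 88; x0_5 = 52; y0_5 = 152; cx_6 = 268; cy_6 = 376; r_6 = 44; cx_7 = 376; cy_7 = 468; r_7 = 68; cx_8 = 328; cy_8 = 180; r_8 = 48; cx_9 = 492; cy_9 = 516; r_9 = 64; x0_10 = 244; y0_10 = 500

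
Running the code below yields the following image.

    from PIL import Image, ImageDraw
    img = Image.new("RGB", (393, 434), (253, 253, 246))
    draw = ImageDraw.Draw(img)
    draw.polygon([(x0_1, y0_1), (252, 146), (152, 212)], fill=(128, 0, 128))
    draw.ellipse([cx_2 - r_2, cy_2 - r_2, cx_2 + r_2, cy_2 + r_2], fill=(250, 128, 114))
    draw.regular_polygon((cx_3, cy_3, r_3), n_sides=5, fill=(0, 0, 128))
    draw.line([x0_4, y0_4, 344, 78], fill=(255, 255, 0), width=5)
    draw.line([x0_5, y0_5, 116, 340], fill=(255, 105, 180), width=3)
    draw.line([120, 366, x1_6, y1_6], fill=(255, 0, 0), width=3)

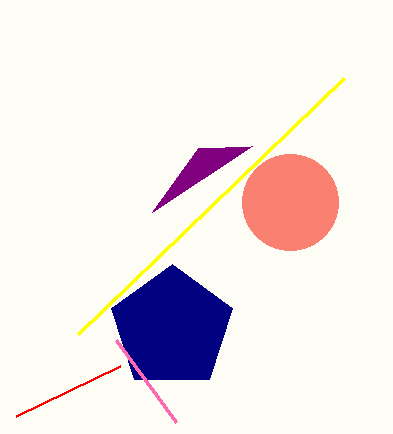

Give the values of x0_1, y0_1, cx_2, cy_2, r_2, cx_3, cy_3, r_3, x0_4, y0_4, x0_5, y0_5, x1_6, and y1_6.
x0_1 = 198; y0_1 = 148; cx_2 = 290; cy_2 = 202; r_2 = 48; cx_3 = 172; cy_3 = 328; r_3 = 64; x0_4 = 78; y0_4 = 334; x0_5 = 176; y0_5 = 422; x1_6 = 16; y1_6 = 416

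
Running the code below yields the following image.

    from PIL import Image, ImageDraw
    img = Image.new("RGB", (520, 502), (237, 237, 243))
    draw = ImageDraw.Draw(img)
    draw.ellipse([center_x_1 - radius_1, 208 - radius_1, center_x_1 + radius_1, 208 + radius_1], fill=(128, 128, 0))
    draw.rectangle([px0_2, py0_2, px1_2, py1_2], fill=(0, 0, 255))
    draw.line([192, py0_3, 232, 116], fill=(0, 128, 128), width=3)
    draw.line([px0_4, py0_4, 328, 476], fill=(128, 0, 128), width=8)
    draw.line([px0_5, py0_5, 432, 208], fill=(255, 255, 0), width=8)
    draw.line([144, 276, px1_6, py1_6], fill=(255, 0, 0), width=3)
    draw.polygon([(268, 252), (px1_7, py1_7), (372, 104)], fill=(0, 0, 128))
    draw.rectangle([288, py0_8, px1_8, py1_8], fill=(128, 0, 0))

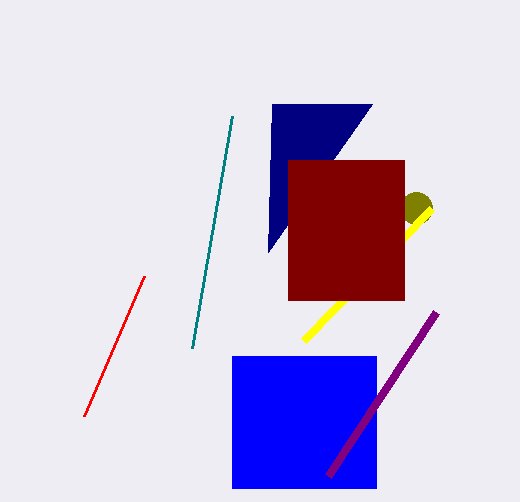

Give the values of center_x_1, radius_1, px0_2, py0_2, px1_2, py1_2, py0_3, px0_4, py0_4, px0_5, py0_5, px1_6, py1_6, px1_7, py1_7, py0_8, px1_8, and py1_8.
center_x_1 = 416
radius_1 = 16
px0_2 = 232
py0_2 = 356
px1_2 = 376
py1_2 = 488
py0_3 = 348
px0_4 = 436
py0_4 = 312
px0_5 = 304
py0_5 = 340
px1_6 = 84
py1_6 = 416
px1_7 = 272
py1_7 = 104
py0_8 = 160
px1_8 = 404
py1_8 = 300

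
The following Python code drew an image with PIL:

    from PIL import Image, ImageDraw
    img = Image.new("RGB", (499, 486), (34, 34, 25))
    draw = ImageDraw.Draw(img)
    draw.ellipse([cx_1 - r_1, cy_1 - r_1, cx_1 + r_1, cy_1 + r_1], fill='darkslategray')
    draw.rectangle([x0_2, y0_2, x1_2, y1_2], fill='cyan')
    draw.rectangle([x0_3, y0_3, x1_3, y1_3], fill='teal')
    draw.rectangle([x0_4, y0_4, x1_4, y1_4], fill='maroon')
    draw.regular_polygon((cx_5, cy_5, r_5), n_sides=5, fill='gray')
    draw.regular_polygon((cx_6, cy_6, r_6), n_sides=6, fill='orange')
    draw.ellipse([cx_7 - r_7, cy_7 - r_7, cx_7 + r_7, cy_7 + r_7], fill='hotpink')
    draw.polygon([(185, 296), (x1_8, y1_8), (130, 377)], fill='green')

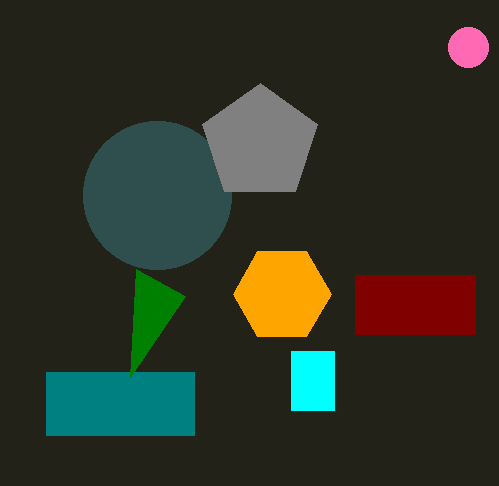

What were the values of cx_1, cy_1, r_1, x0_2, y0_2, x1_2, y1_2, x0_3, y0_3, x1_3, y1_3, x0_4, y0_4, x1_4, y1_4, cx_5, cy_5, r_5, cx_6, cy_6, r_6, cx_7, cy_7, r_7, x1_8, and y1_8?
cx_1 = 157
cy_1 = 195
r_1 = 74
x0_2 = 291
y0_2 = 351
x1_2 = 334
y1_2 = 410
x0_3 = 46
y0_3 = 372
x1_3 = 194
y1_3 = 435
x0_4 = 355
y0_4 = 275
x1_4 = 475
y1_4 = 334
cx_5 = 260
cy_5 = 143
r_5 = 60
cx_6 = 282
cy_6 = 294
r_6 = 49
cx_7 = 468
cy_7 = 47
r_7 = 20
x1_8 = 136
y1_8 = 269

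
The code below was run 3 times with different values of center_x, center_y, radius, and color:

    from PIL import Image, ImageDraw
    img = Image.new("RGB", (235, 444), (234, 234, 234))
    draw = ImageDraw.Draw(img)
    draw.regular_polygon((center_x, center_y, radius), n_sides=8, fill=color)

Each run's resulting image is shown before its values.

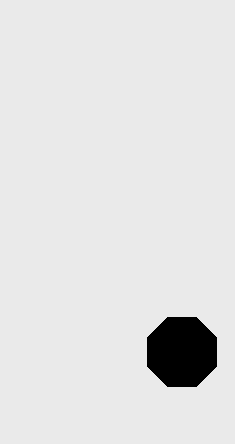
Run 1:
center_x = 182
center_y = 352
radius = 37
color = 'black'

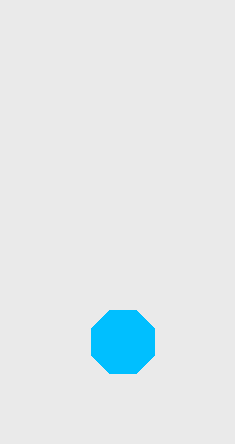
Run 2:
center_x = 123
center_y = 342
radius = 34
color = 'deepskyblue'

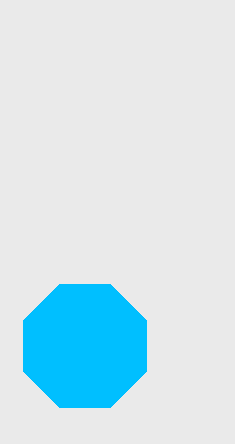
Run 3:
center_x = 85; center_y = 346; radius = 67; color = 'deepskyblue'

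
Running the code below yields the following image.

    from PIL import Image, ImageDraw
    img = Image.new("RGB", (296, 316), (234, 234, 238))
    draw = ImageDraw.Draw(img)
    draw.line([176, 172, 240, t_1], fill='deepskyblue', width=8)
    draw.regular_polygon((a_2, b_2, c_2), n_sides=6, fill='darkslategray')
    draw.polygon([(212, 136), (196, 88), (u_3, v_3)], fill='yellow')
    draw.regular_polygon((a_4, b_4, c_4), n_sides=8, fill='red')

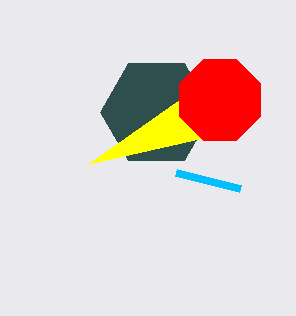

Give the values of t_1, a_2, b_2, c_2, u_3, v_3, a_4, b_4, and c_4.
t_1 = 188
a_2 = 156
b_2 = 112
c_2 = 56
u_3 = 88
v_3 = 164
a_4 = 220
b_4 = 100
c_4 = 44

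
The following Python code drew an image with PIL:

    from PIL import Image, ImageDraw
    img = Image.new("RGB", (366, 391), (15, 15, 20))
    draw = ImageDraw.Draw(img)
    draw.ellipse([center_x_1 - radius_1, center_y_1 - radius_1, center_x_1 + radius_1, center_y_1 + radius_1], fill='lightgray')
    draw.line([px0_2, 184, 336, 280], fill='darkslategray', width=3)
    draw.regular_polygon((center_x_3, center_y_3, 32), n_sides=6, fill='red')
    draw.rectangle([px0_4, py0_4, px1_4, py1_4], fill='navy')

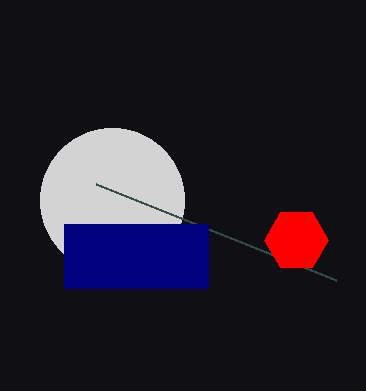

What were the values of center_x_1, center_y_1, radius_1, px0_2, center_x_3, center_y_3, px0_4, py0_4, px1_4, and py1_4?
center_x_1 = 112, center_y_1 = 200, radius_1 = 72, px0_2 = 96, center_x_3 = 296, center_y_3 = 240, px0_4 = 64, py0_4 = 224, px1_4 = 208, py1_4 = 288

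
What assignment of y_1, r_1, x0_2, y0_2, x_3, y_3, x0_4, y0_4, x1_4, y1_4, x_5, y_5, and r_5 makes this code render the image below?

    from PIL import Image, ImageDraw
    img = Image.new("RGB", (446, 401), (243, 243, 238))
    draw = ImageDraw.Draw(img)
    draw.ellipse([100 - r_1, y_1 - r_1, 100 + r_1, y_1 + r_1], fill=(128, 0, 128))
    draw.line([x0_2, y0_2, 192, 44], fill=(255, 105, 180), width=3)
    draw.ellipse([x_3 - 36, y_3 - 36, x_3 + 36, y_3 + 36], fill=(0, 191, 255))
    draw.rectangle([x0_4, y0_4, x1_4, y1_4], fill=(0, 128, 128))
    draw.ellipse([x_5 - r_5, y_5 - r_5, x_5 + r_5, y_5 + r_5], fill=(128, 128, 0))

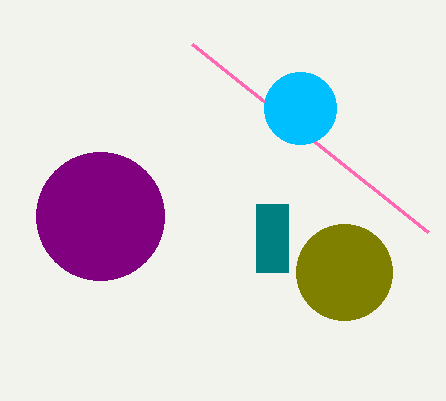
y_1 = 216
r_1 = 64
x0_2 = 428
y0_2 = 232
x_3 = 300
y_3 = 108
x0_4 = 256
y0_4 = 204
x1_4 = 288
y1_4 = 272
x_5 = 344
y_5 = 272
r_5 = 48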